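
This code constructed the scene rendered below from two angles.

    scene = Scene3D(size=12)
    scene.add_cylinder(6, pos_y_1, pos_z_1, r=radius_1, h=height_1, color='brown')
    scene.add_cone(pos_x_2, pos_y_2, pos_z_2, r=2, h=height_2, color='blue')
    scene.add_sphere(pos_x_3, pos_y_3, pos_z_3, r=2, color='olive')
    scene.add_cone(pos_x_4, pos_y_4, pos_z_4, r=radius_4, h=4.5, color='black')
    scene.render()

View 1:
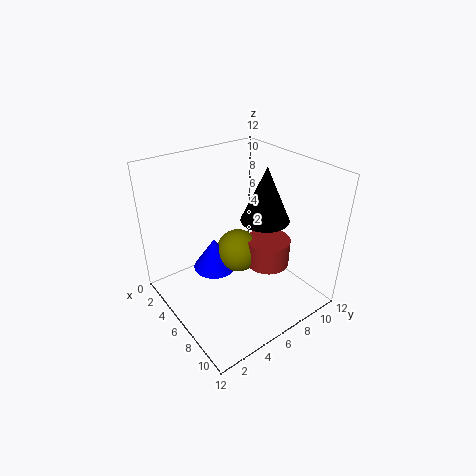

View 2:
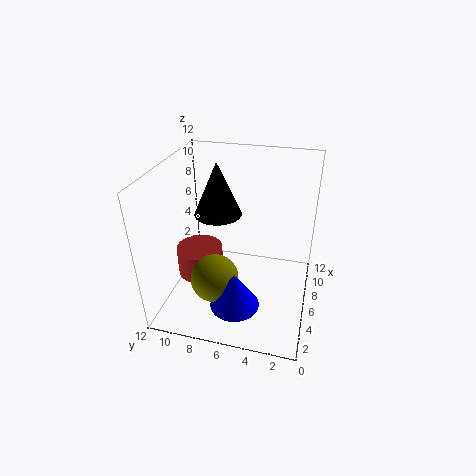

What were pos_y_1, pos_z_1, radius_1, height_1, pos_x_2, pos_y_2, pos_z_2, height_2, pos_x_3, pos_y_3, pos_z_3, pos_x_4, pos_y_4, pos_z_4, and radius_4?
pos_y_1 = 9.5; pos_z_1 = 2; radius_1 = 2; height_1 = 2.5; pos_x_2 = 3; pos_y_2 = 5.5; pos_z_2 = 1.5; height_2 = 3; pos_x_3 = 4; pos_y_3 = 7.5; pos_z_3 = 3; pos_x_4 = 7; pos_y_4 = 8; pos_z_4 = 7.5; radius_4 = 2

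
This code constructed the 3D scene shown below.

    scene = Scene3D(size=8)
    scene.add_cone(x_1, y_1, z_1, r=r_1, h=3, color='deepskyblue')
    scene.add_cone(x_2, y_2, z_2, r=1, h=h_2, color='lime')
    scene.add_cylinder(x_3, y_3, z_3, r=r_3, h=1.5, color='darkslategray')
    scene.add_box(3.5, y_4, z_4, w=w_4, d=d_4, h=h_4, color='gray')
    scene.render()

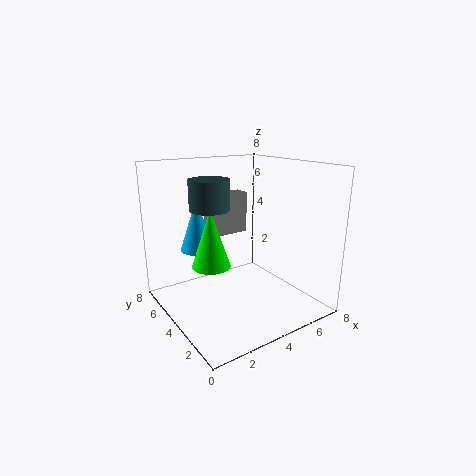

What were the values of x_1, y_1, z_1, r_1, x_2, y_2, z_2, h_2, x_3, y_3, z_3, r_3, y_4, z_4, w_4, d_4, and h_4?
x_1 = 2.5, y_1 = 6, z_1 = 3, r_1 = 1, x_2 = 2, y_2 = 3.5, z_2 = 3, h_2 = 3, x_3 = 2, y_3 = 3.5, z_3 = 6, r_3 = 1, y_4 = 6, z_4 = 3.5, w_4 = 2.5, d_4 = 1, h_4 = 2.5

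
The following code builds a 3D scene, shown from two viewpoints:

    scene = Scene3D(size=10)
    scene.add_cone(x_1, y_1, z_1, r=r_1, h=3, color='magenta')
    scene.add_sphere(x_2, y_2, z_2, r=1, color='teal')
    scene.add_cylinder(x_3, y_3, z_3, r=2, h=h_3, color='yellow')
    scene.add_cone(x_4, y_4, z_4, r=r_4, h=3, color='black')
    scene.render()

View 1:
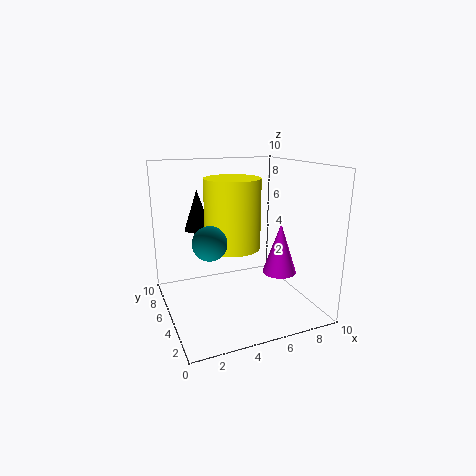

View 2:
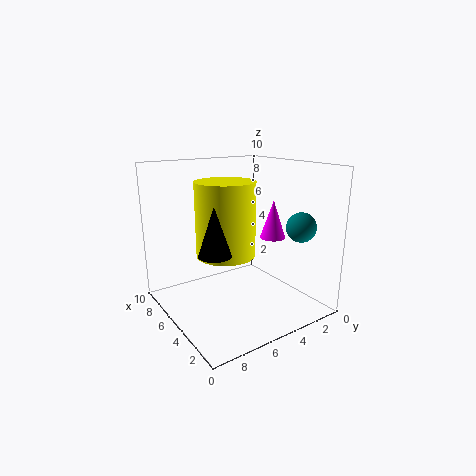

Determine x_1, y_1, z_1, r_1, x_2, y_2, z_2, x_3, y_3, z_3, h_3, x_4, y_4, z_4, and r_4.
x_1 = 6, y_1 = 1, z_1 = 4, r_1 = 1, x_2 = 2, y_2 = 2, z_2 = 6, x_3 = 5, y_3 = 6, z_3 = 4, h_3 = 5, x_4 = 3, y_4 = 8, z_4 = 5, r_4 = 1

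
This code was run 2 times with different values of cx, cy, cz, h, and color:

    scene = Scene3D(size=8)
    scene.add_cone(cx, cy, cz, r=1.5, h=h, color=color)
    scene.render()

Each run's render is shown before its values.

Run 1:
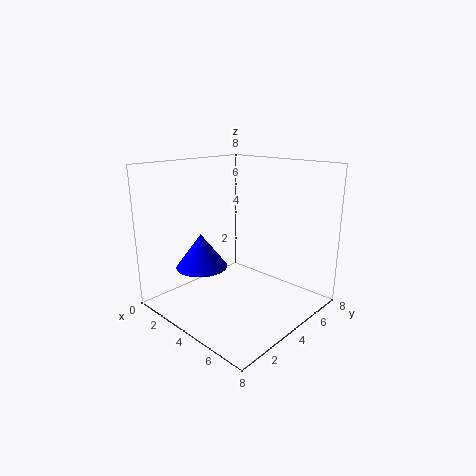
cx = 2; cy = 3; cz = 2; h = 2; color = 'blue'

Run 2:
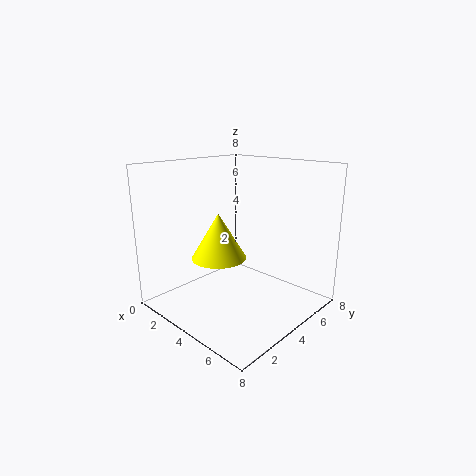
cx = 3.5; cy = 3; cz = 3; h = 2.5; color = 'yellow'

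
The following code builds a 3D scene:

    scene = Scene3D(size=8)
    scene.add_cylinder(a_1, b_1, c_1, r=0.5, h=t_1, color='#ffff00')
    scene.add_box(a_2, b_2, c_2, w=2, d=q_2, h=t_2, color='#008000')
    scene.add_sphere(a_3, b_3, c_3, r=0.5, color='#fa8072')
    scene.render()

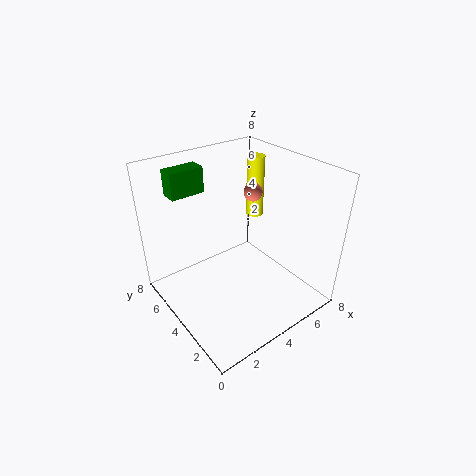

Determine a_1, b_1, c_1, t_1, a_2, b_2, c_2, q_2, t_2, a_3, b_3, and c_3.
a_1 = 6
b_1 = 5
c_1 = 4.5
t_1 = 3.5
a_2 = 1.5
b_2 = 6.5
c_2 = 6
q_2 = 1
t_2 = 1.5
a_3 = 5
b_3 = 4
c_3 = 6.5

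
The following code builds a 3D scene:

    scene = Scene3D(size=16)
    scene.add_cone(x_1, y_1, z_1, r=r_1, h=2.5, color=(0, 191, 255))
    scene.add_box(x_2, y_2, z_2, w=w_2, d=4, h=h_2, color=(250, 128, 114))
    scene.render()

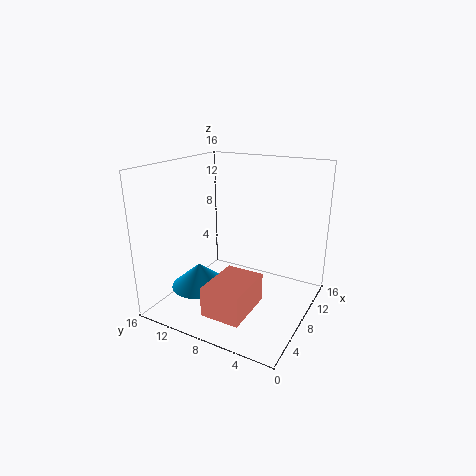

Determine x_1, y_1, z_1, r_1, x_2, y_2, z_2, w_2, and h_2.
x_1 = 4; y_1 = 10.5; z_1 = 3.5; r_1 = 3; x_2 = 0.5; y_2 = 4; z_2 = 2.5; w_2 = 5.5; h_2 = 3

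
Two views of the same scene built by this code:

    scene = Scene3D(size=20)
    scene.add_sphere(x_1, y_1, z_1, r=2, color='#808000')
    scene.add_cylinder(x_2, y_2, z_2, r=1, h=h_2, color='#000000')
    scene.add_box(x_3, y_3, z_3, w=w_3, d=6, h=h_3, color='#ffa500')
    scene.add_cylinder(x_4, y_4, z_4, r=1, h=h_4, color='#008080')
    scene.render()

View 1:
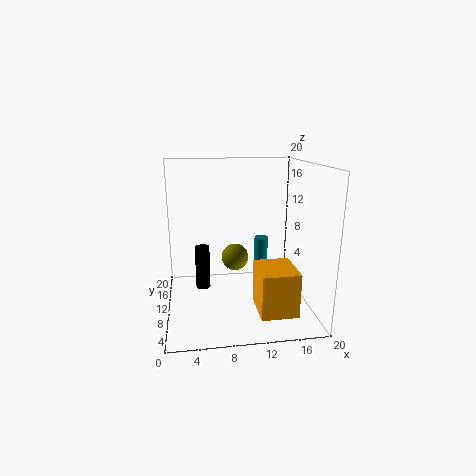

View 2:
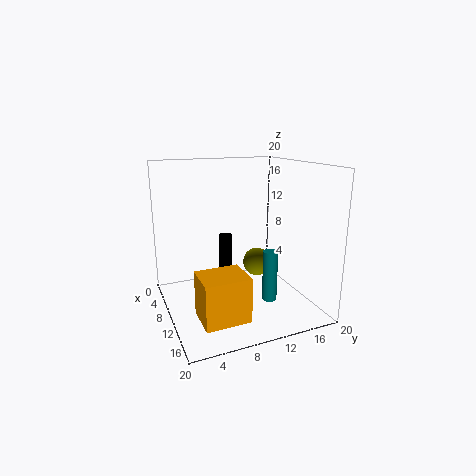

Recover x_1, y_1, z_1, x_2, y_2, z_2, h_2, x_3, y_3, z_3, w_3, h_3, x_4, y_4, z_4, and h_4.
x_1 = 10; y_1 = 13; z_1 = 6; x_2 = 5; y_2 = 10; z_2 = 3; h_2 = 6; x_3 = 12; y_3 = 3; z_3 = 1; w_3 = 5; h_3 = 6; x_4 = 14; y_4 = 13; z_4 = 2; h_4 = 7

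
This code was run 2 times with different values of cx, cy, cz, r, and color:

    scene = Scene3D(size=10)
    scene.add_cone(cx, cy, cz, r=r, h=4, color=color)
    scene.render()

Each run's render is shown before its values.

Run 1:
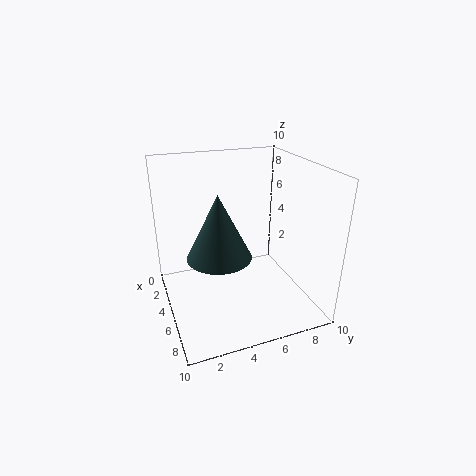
cx = 7; cy = 3; cz = 5; r = 2; color = 'darkslategray'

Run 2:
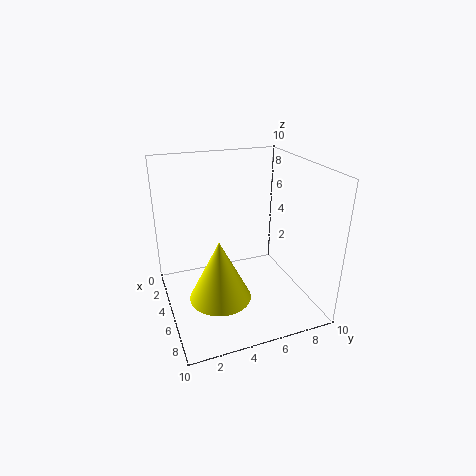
cx = 7; cy = 3; cz = 2; r = 2; color = 'yellow'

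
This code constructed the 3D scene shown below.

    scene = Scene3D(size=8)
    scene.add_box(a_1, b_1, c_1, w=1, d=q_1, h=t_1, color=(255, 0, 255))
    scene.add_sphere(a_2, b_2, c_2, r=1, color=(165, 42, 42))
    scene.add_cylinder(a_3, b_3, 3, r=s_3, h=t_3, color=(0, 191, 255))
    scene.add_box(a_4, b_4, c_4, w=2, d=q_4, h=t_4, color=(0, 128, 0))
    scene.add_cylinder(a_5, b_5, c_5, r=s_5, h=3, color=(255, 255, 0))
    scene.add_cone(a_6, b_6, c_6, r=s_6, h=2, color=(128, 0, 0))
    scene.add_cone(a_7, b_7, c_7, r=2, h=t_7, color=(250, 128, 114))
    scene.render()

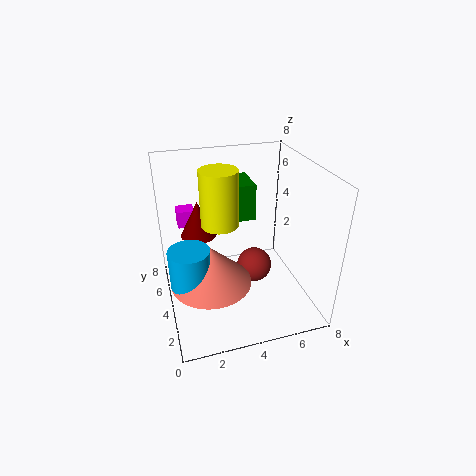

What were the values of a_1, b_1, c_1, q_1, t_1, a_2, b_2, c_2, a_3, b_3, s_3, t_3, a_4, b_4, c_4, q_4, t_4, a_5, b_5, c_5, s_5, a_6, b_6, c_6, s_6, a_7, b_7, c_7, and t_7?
a_1 = 1, b_1 = 6, c_1 = 4, q_1 = 1, t_1 = 1, a_2 = 5, b_2 = 4, c_2 = 2, a_3 = 1, b_3 = 2, s_3 = 1, t_3 = 2, a_4 = 3, b_4 = 4, c_4 = 5, q_4 = 2, t_4 = 2, a_5 = 3, b_5 = 4, c_5 = 5, s_5 = 1, a_6 = 2, b_6 = 5, c_6 = 4, s_6 = 1, a_7 = 2, b_7 = 2, c_7 = 3, t_7 = 2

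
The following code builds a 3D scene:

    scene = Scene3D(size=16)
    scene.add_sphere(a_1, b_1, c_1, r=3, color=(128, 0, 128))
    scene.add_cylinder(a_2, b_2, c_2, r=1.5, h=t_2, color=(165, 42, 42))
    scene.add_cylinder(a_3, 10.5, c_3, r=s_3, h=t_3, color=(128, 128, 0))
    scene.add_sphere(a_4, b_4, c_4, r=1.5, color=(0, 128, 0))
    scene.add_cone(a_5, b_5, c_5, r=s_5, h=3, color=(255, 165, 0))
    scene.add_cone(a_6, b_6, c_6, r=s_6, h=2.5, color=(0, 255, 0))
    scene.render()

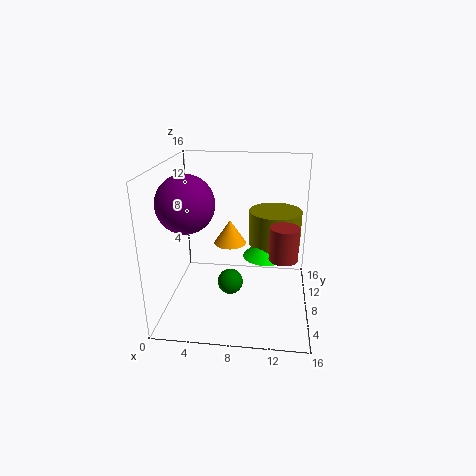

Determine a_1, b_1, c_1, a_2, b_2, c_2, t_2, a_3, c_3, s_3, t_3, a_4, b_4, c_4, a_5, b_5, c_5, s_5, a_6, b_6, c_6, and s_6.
a_1 = 3; b_1 = 5.5; c_1 = 12.5; a_2 = 13; b_2 = 5.5; c_2 = 7; t_2 = 3.5; a_3 = 12; c_3 = 6.5; s_3 = 3; t_3 = 4; a_4 = 7; b_4 = 8.5; c_4 = 2; a_5 = 6.5; b_5 = 12; c_5 = 5.5; s_5 = 2; a_6 = 11; b_6 = 9; c_6 = 5.5; s_6 = 2.5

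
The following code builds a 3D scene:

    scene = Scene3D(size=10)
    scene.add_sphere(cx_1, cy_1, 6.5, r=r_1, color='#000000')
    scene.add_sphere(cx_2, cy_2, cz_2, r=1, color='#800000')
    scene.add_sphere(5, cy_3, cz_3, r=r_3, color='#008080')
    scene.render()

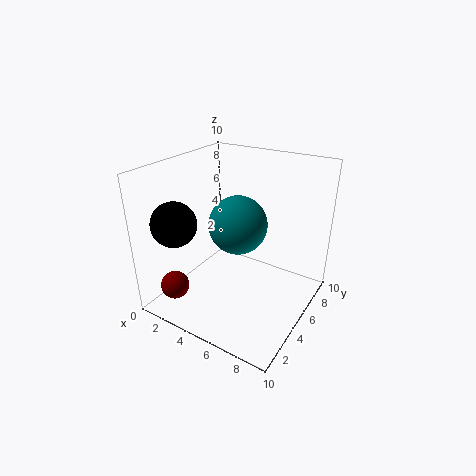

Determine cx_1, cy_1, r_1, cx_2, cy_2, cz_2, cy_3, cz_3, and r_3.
cx_1 = 2, cy_1 = 2, r_1 = 1.5, cx_2 = 1.5, cy_2 = 2, cz_2 = 1.5, cy_3 = 5, cz_3 = 6, r_3 = 2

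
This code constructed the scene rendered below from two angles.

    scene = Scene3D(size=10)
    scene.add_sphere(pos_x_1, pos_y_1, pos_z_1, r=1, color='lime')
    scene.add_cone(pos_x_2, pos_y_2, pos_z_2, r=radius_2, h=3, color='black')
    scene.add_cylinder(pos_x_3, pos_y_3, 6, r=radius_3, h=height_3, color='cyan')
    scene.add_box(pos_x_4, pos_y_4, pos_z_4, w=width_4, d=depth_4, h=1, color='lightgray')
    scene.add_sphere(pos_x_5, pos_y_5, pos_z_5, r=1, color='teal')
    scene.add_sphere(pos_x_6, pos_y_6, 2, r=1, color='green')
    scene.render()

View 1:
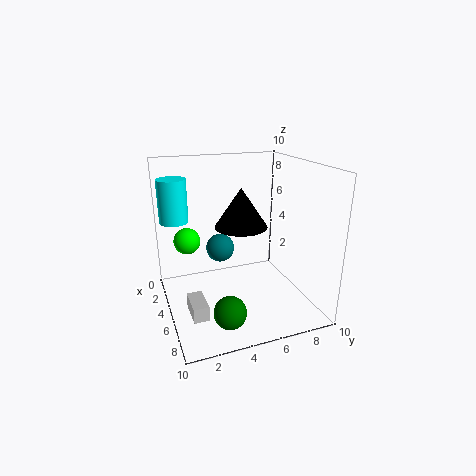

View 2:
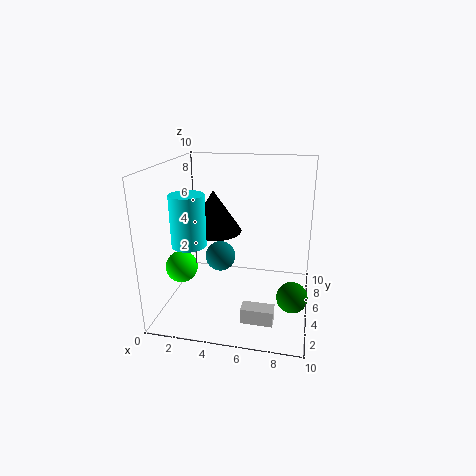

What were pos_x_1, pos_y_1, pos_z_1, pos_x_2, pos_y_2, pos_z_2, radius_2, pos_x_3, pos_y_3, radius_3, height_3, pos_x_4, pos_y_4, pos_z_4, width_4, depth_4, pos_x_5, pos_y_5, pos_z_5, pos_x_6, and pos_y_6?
pos_x_1 = 2, pos_y_1 = 2, pos_z_1 = 4, pos_x_2 = 3, pos_y_2 = 6, pos_z_2 = 5, radius_2 = 2, pos_x_3 = 3, pos_y_3 = 1, radius_3 = 1, height_3 = 3, pos_x_4 = 6, pos_y_4 = 1, pos_z_4 = 1, width_4 = 2, depth_4 = 1, pos_x_5 = 4, pos_y_5 = 4, pos_z_5 = 4, pos_x_6 = 9, pos_y_6 = 3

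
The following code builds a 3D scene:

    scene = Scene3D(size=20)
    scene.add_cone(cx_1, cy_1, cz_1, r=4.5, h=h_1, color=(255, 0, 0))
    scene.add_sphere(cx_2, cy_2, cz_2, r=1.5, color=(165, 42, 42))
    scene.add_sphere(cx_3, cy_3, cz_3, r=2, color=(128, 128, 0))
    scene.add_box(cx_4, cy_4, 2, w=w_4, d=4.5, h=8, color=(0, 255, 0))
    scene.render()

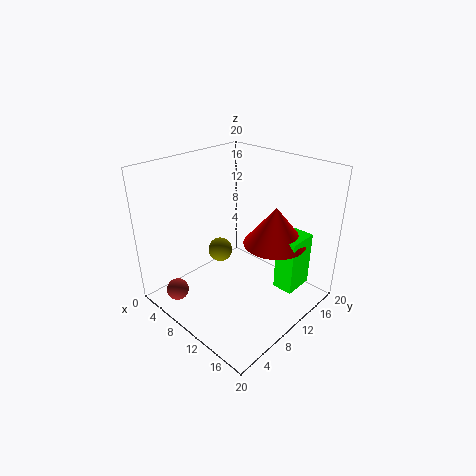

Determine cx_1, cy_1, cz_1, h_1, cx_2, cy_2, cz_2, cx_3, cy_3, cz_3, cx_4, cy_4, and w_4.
cx_1 = 13, cy_1 = 14.5, cz_1 = 8.5, h_1 = 5.5, cx_2 = 6, cy_2 = 2, cz_2 = 3.5, cx_3 = 2.5, cy_3 = 13.5, cz_3 = 3.5, cx_4 = 14, cy_4 = 13.5, w_4 = 3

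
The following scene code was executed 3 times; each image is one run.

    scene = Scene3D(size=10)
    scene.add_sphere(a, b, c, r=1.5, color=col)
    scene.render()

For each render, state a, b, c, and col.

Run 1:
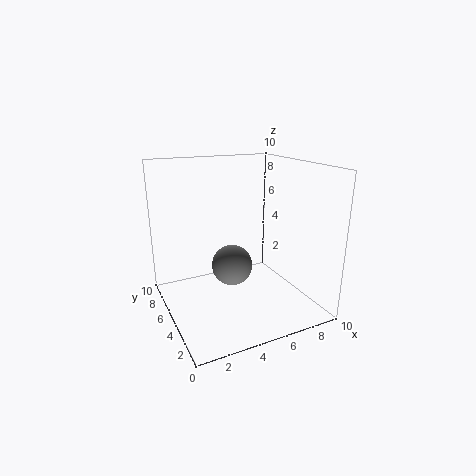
a = 5; b = 6; c = 2.5; col = 'gray'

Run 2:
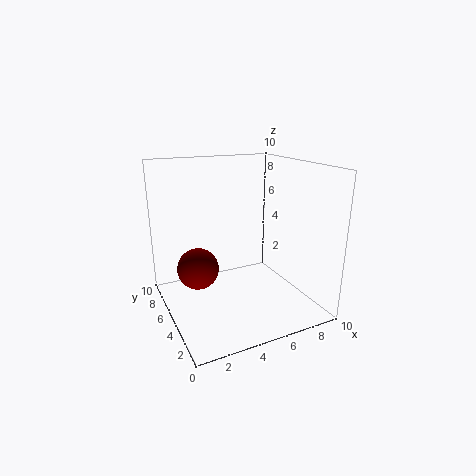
a = 2.5; b = 6.5; c = 2.5; col = 'maroon'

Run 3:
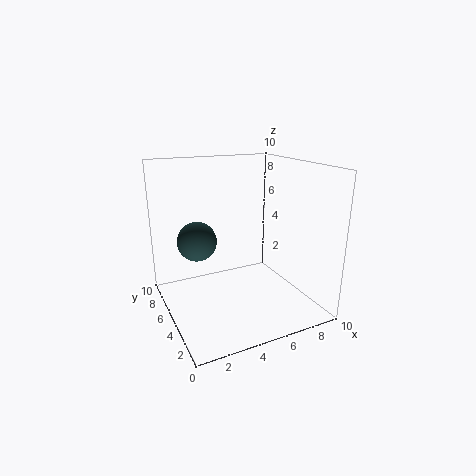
a = 3; b = 8; c = 4; col = 'darkslategray'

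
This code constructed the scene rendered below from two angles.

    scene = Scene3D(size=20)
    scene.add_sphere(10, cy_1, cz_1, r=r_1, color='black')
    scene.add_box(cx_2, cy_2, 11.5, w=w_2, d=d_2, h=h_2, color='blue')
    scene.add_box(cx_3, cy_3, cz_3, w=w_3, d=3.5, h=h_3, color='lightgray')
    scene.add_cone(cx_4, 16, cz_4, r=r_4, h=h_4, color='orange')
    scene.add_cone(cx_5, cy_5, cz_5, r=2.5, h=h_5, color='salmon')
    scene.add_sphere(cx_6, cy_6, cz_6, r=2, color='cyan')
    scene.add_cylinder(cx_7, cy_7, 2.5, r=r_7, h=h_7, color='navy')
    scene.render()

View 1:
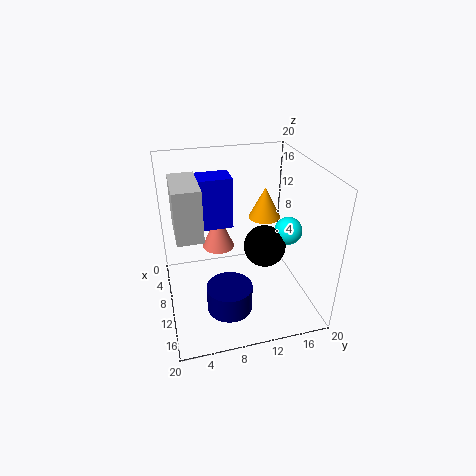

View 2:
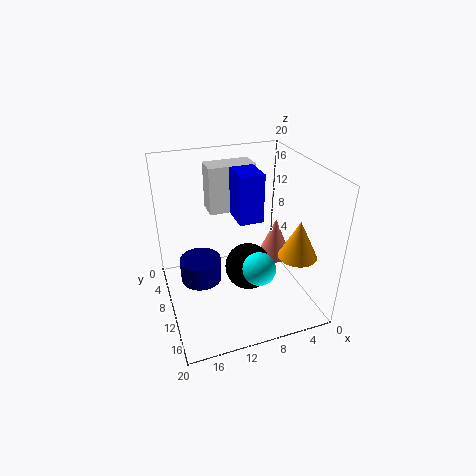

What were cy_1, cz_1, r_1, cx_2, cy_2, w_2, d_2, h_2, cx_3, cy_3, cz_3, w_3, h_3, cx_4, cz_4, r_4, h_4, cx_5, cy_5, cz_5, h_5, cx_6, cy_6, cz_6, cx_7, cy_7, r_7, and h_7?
cy_1 = 14
cz_1 = 8
r_1 = 3
cx_2 = 6
cy_2 = 5
w_2 = 3.5
d_2 = 4.5
h_2 = 7
cx_3 = 5.5
cy_3 = 1.5
cz_3 = 11.5
w_3 = 7
h_3 = 7
cx_4 = 4
cz_4 = 9.5
r_4 = 2.5
h_4 = 5
cx_5 = 3.5
cy_5 = 8.5
cz_5 = 5
h_5 = 6
cx_6 = 10
cy_6 = 17.5
cz_6 = 10
cx_7 = 15
cy_7 = 7.5
r_7 = 3
h_7 = 3.5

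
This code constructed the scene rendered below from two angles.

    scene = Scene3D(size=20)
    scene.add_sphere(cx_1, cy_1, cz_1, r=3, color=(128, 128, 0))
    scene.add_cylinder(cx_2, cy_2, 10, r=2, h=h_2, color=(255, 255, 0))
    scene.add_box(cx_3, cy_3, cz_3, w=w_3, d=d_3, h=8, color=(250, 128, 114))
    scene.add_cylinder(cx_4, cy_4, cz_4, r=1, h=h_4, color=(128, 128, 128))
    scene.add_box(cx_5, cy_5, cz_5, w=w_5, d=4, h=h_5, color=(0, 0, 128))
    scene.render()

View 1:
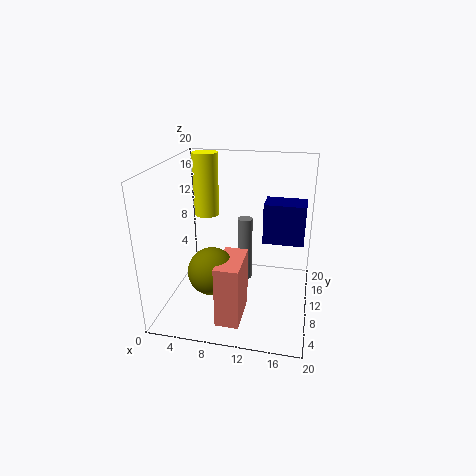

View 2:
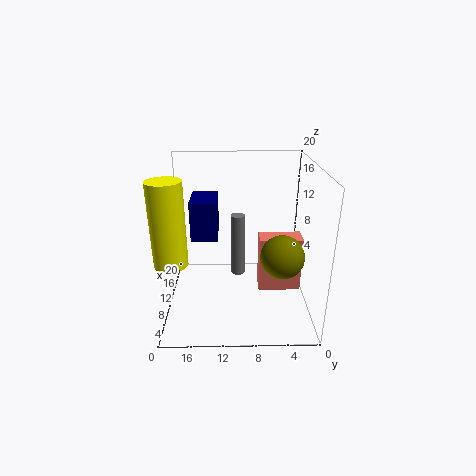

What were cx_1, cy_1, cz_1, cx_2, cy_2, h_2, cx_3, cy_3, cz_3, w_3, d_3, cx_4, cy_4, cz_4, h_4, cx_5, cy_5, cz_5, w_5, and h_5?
cx_1 = 8; cy_1 = 4; cz_1 = 8; cx_2 = 3; cy_2 = 18; h_2 = 10; cx_3 = 9; cy_3 = 1; cz_3 = 2; w_3 = 3; d_3 = 6; cx_4 = 11; cy_4 = 10; cz_4 = 4; h_4 = 9; cx_5 = 13; cy_5 = 13; cz_5 = 8; w_5 = 6; h_5 = 6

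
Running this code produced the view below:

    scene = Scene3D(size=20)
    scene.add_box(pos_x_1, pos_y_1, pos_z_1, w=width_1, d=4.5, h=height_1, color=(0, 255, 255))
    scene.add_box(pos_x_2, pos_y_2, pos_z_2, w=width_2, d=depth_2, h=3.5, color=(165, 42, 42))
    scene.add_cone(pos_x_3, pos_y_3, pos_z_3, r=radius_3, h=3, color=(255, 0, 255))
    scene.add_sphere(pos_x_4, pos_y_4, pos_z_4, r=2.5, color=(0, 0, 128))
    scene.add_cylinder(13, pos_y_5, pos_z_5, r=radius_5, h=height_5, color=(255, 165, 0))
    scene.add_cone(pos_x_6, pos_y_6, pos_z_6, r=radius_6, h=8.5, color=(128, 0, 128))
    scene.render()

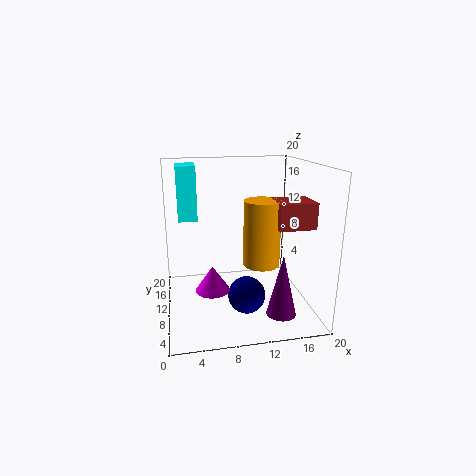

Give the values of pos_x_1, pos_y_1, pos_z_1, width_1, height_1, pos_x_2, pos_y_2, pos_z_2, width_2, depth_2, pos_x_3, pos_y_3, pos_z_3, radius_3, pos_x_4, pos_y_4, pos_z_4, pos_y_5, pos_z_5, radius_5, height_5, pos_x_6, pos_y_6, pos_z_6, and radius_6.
pos_x_1 = 2
pos_y_1 = 9
pos_z_1 = 13
width_1 = 2.5
height_1 = 7
pos_x_2 = 14.5
pos_y_2 = 5.5
pos_z_2 = 12
width_2 = 5
depth_2 = 4.5
pos_x_3 = 5.5
pos_y_3 = 2.5
pos_z_3 = 6.5
radius_3 = 2
pos_x_4 = 10.5
pos_y_4 = 6.5
pos_z_4 = 3
pos_y_5 = 8.5
pos_z_5 = 6.5
radius_5 = 2.5
height_5 = 9
pos_x_6 = 15
pos_y_6 = 5
pos_z_6 = 0.5
radius_6 = 2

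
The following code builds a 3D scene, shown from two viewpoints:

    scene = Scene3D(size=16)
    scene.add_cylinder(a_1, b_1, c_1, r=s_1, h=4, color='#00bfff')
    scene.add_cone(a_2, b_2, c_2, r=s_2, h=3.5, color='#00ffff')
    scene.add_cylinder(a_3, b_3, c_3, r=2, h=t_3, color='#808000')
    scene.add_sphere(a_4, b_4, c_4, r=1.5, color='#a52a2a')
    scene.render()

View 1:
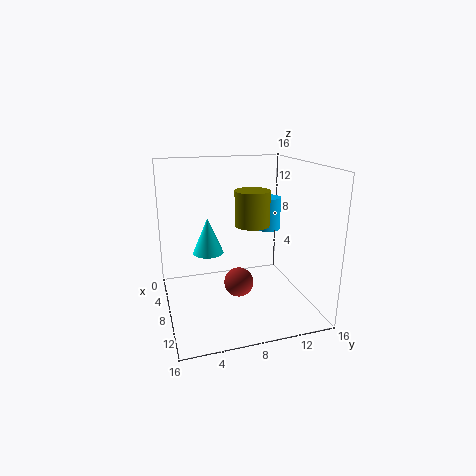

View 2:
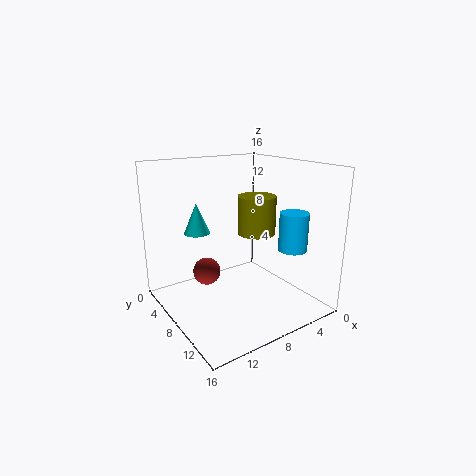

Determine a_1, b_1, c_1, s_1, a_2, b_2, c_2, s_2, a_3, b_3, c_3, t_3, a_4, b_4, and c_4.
a_1 = 4.5; b_1 = 13; c_1 = 7.5; s_1 = 1.5; a_2 = 11; b_2 = 4; c_2 = 8; s_2 = 1.5; a_3 = 7; b_3 = 10; c_3 = 9; t_3 = 4; a_4 = 11.5; b_4 = 7; c_4 = 4.5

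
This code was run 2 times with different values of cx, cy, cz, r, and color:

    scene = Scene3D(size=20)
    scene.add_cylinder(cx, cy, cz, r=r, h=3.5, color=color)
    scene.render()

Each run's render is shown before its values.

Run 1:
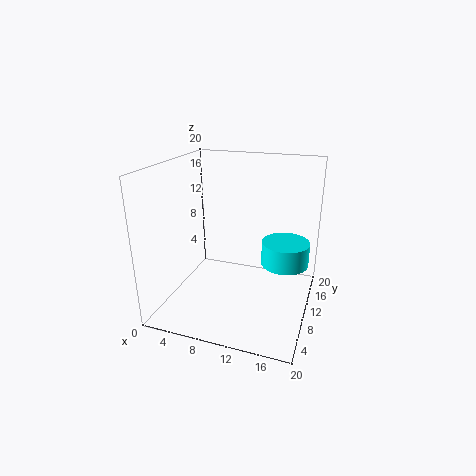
cx = 16, cy = 14, cz = 5, r = 3.5, color = 'cyan'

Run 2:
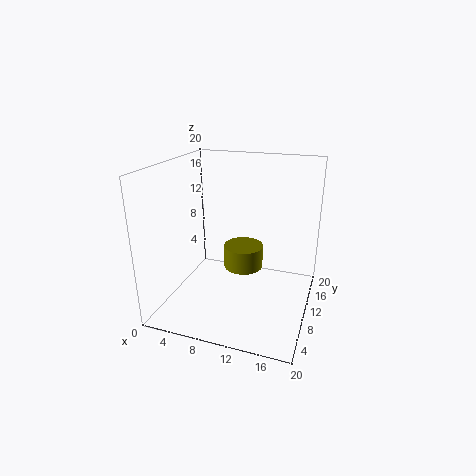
cx = 9.5, cy = 14, cz = 3.5, r = 3, color = 'olive'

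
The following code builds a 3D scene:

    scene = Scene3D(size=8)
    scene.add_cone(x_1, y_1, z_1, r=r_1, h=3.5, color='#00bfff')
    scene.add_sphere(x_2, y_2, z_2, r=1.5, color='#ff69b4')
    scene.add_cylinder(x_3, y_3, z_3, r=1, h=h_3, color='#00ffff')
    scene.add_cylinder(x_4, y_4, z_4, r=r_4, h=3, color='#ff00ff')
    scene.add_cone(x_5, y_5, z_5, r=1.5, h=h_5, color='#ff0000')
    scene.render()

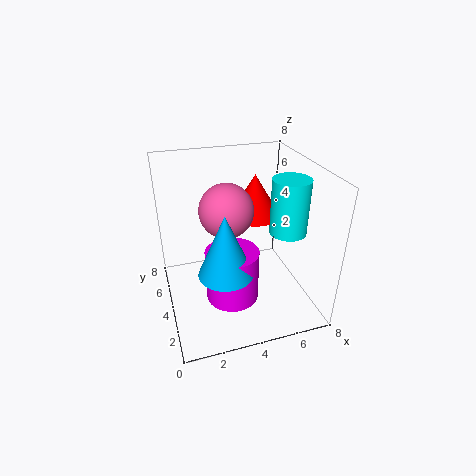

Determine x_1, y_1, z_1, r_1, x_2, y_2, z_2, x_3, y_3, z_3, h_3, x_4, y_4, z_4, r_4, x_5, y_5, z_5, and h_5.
x_1 = 3; y_1 = 3; z_1 = 2.5; r_1 = 1.5; x_2 = 3.5; y_2 = 4.5; z_2 = 5.5; x_3 = 6.5; y_3 = 3; z_3 = 4.5; h_3 = 3; x_4 = 3.5; y_4 = 3.5; z_4 = 0.5; r_4 = 1.5; x_5 = 5.5; y_5 = 5.5; z_5 = 4.5; h_5 = 2.5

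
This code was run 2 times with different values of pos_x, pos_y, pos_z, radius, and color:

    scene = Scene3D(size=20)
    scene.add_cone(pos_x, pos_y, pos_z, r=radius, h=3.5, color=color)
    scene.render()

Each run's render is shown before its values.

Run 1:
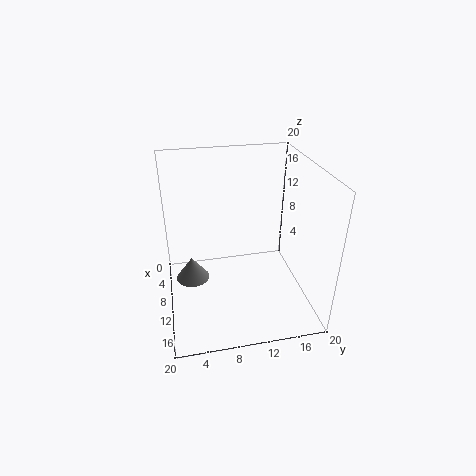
pos_x = 7, pos_y = 3.5, pos_z = 2, radius = 2.5, color = 'gray'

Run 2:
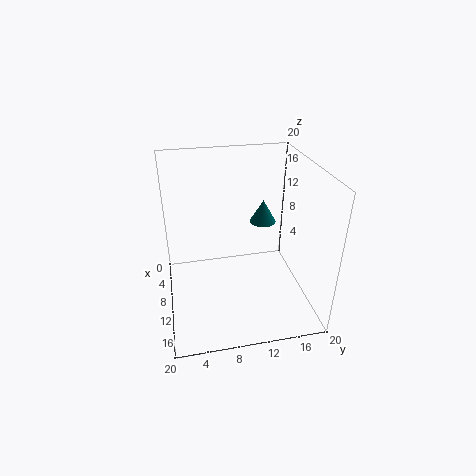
pos_x = 5, pos_y = 15, pos_z = 9.5, radius = 2, color = 'teal'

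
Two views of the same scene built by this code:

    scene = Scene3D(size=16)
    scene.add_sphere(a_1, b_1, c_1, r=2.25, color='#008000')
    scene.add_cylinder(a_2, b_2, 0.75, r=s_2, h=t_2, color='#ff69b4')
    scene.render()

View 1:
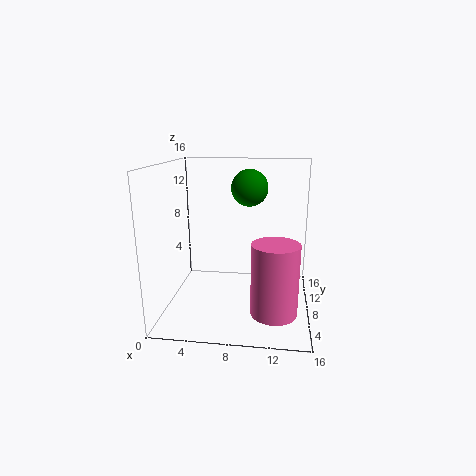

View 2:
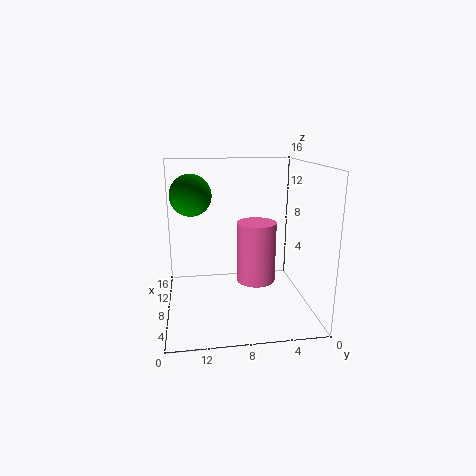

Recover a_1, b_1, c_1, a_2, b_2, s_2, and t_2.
a_1 = 8.75; b_1 = 13; c_1 = 12.75; a_2 = 12.25; b_2 = 5; s_2 = 2.5; t_2 = 7.75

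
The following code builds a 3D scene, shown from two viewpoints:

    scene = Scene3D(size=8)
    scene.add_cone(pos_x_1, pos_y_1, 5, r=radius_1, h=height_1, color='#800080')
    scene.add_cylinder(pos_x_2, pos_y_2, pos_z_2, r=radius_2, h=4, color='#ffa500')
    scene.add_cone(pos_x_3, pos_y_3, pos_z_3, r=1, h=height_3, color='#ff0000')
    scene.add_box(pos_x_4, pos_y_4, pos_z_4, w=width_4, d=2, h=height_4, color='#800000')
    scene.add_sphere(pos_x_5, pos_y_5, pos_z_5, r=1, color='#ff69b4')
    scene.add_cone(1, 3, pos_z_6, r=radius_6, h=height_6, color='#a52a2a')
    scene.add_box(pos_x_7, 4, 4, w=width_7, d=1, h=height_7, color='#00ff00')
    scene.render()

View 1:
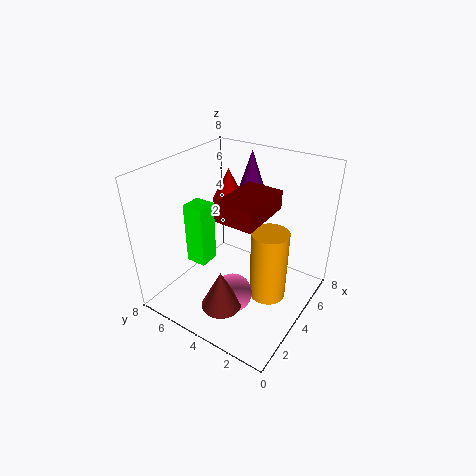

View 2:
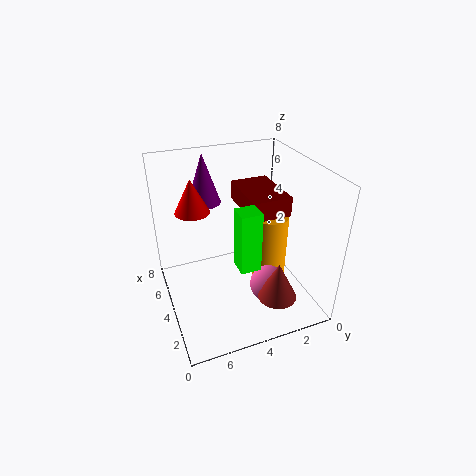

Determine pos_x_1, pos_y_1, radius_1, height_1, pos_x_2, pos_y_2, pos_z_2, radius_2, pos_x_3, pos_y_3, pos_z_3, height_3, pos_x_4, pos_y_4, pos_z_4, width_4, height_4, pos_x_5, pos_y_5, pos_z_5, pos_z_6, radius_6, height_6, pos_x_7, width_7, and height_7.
pos_x_1 = 7, pos_y_1 = 5, radius_1 = 1, height_1 = 3, pos_x_2 = 4, pos_y_2 = 2, pos_z_2 = 1, radius_2 = 1, pos_x_3 = 6, pos_y_3 = 6, pos_z_3 = 5, height_3 = 2, pos_x_4 = 2, pos_y_4 = 2, pos_z_4 = 6, width_4 = 3, height_4 = 1, pos_x_5 = 2, pos_y_5 = 3, pos_z_5 = 2, pos_z_6 = 2, radius_6 = 1, height_6 = 2, pos_x_7 = 1, width_7 = 1, height_7 = 3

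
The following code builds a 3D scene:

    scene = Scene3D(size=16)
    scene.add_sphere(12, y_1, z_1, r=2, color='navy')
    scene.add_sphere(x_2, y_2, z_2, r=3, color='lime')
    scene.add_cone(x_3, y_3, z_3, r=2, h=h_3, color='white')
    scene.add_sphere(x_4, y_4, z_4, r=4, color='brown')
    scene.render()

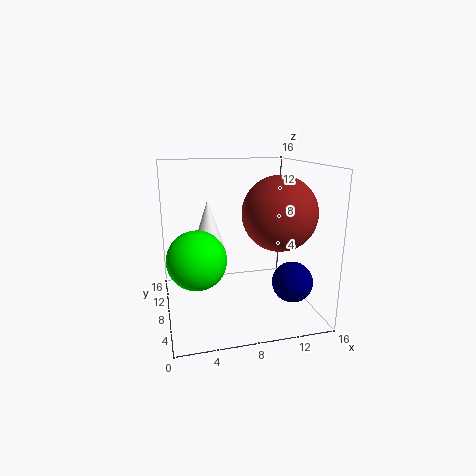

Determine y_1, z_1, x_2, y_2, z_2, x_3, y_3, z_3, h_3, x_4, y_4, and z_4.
y_1 = 2; z_1 = 5; x_2 = 3; y_2 = 5; z_2 = 7; x_3 = 5; y_3 = 10; z_3 = 6; h_3 = 6; x_4 = 12; y_4 = 6; z_4 = 11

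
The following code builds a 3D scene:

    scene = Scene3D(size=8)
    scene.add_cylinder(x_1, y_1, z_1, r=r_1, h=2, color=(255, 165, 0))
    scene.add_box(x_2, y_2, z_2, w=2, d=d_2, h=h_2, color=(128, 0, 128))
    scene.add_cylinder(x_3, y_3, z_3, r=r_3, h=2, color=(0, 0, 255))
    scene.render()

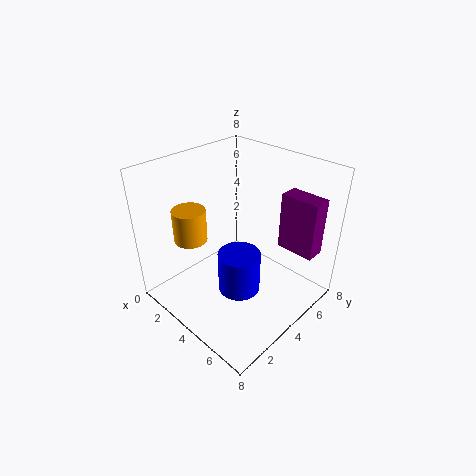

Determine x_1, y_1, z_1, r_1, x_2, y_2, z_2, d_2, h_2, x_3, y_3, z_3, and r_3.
x_1 = 1, y_1 = 3, z_1 = 3, r_1 = 1, x_2 = 6, y_2 = 5, z_2 = 4, d_2 = 1, h_2 = 3, x_3 = 6, y_3 = 2, z_3 = 3, r_3 = 1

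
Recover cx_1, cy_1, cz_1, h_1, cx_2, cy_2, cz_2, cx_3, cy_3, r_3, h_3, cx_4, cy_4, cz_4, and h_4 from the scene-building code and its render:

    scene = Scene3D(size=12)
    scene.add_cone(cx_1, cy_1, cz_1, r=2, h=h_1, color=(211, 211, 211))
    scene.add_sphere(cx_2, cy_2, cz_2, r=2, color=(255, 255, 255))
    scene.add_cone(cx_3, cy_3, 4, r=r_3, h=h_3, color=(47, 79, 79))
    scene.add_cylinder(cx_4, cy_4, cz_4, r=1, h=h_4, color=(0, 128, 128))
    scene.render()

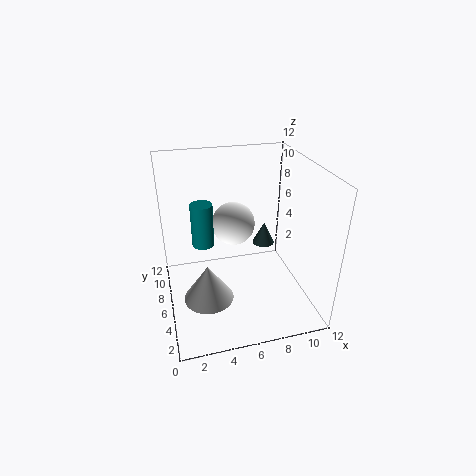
cx_1 = 3, cy_1 = 4, cz_1 = 2, h_1 = 3, cx_2 = 6.5, cy_2 = 9.5, cz_2 = 5.5, cx_3 = 9, cy_3 = 8, r_3 = 1, h_3 = 2, cx_4 = 3.5, cy_4 = 9, cz_4 = 4, h_4 = 4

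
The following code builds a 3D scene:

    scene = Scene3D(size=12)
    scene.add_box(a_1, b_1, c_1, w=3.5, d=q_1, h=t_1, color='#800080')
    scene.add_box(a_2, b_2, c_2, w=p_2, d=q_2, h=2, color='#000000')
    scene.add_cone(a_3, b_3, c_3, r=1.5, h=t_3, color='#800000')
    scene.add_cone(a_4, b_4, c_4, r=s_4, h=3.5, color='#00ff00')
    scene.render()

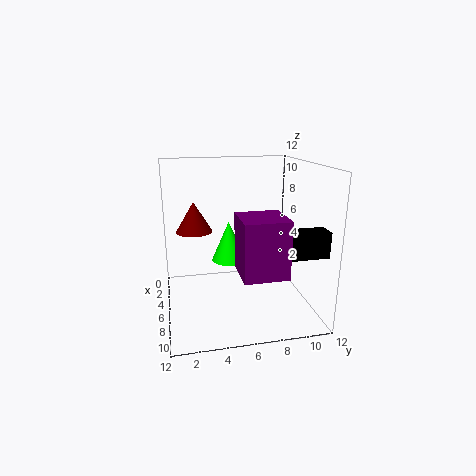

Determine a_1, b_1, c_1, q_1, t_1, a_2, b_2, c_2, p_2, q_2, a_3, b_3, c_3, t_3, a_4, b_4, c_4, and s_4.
a_1 = 7; b_1 = 5.5; c_1 = 4; q_1 = 3.5; t_1 = 4.5; a_2 = 9; b_2 = 9; c_2 = 5.5; p_2 = 1.5; q_2 = 3; a_3 = 5; b_3 = 2.5; c_3 = 6.5; t_3 = 2.5; a_4 = 4.5; b_4 = 5.5; c_4 = 3.5; s_4 = 1.5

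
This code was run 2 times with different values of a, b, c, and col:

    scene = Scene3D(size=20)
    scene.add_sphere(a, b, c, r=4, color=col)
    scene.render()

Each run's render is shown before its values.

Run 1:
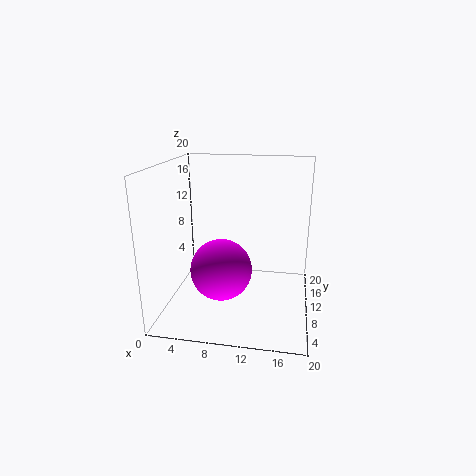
a = 8.5
b = 6
c = 7
col = 'magenta'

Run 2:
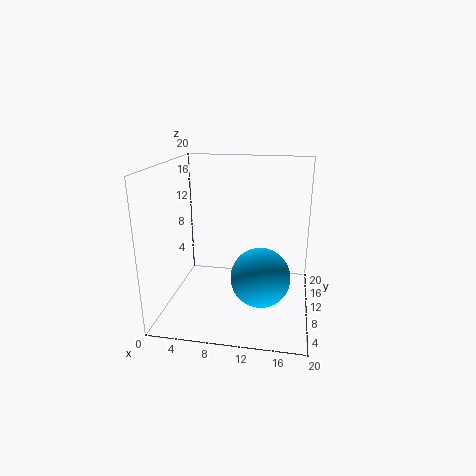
a = 13.5
b = 7.5
c = 5.5
col = 'deepskyblue'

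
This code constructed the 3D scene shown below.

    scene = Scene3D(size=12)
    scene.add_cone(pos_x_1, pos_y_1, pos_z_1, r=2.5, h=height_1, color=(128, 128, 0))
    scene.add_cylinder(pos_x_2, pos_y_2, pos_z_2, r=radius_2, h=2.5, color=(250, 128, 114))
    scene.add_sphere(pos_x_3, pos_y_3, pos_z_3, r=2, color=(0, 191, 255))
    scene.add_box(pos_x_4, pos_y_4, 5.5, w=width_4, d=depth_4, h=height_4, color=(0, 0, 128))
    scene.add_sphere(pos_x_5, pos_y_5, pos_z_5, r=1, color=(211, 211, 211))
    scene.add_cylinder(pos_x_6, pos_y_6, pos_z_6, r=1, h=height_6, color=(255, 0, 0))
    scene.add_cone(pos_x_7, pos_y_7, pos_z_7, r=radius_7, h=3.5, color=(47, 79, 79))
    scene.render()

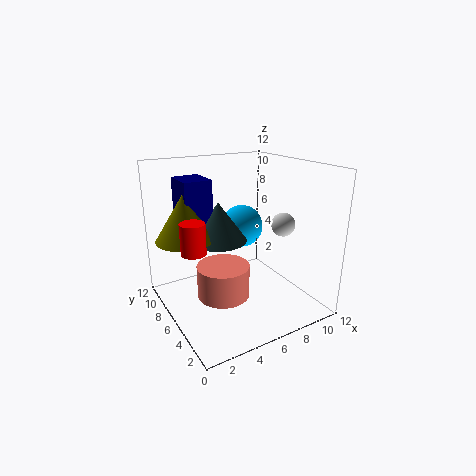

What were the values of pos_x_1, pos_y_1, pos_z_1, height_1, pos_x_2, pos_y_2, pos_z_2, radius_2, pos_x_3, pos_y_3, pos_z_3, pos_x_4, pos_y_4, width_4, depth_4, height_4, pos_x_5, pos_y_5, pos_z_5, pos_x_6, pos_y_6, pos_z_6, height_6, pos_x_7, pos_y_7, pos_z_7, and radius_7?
pos_x_1 = 2.5
pos_y_1 = 9
pos_z_1 = 5.5
height_1 = 4
pos_x_2 = 3.5
pos_y_2 = 4
pos_z_2 = 2.5
radius_2 = 2
pos_x_3 = 8.5
pos_y_3 = 9.5
pos_z_3 = 5.5
pos_x_4 = 2.5
pos_y_4 = 8.5
width_4 = 2.5
depth_4 = 3
height_4 = 5
pos_x_5 = 9.5
pos_y_5 = 4.5
pos_z_5 = 7
pos_x_6 = 2
pos_y_6 = 6
pos_z_6 = 5.5
height_6 = 2.5
pos_x_7 = 5.5
pos_y_7 = 8.5
pos_z_7 = 5
radius_7 = 2.5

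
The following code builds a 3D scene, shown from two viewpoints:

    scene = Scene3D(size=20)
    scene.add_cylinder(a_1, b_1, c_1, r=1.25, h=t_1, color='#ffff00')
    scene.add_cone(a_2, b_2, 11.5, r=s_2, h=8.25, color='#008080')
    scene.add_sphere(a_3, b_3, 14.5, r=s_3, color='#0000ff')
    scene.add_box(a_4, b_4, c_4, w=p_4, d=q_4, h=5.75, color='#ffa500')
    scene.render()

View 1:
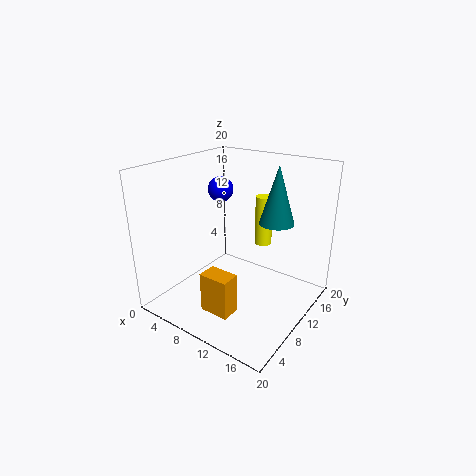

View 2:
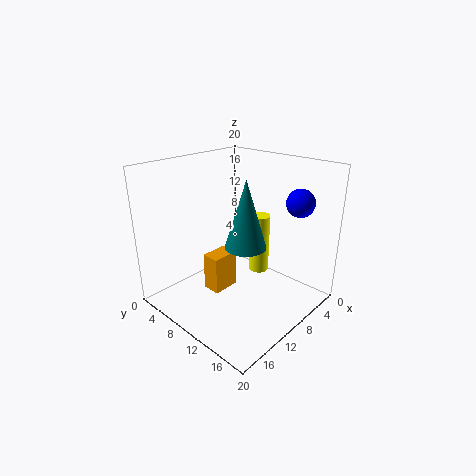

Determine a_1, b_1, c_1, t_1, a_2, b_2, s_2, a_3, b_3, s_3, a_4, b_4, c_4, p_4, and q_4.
a_1 = 11.25
b_1 = 14.75
c_1 = 7.75
t_1 = 7.25
a_2 = 13.5
b_2 = 14.5
s_2 = 2.5
a_3 = 3
b_3 = 15.25
s_3 = 2
a_4 = 7.5
b_4 = 4.5
c_4 = 0.25
p_4 = 4.25
q_4 = 2.75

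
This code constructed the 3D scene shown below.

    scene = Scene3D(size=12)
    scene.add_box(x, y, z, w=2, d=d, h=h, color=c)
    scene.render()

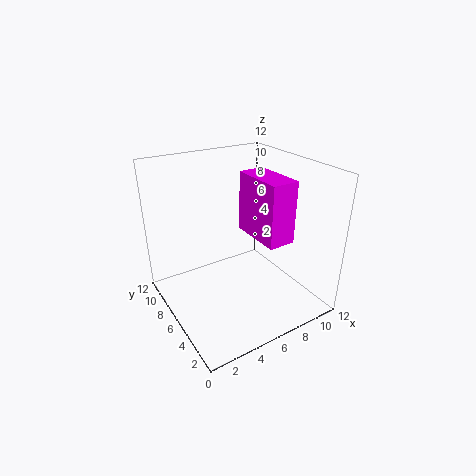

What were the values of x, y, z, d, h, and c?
x = 5.5, y = 1, z = 7.5, d = 4, h = 4.5, c = 'magenta'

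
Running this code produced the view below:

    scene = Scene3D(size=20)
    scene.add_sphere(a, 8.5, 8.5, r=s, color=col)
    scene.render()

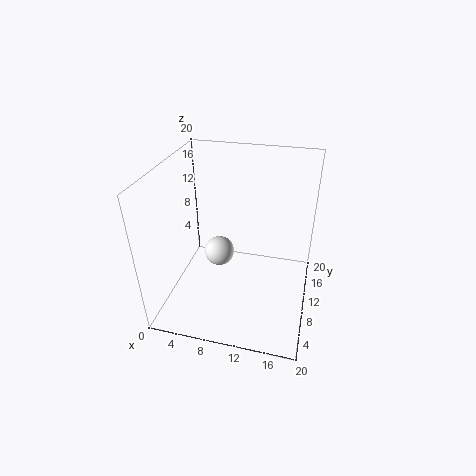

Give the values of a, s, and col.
a = 7.75, s = 2, col = 'white'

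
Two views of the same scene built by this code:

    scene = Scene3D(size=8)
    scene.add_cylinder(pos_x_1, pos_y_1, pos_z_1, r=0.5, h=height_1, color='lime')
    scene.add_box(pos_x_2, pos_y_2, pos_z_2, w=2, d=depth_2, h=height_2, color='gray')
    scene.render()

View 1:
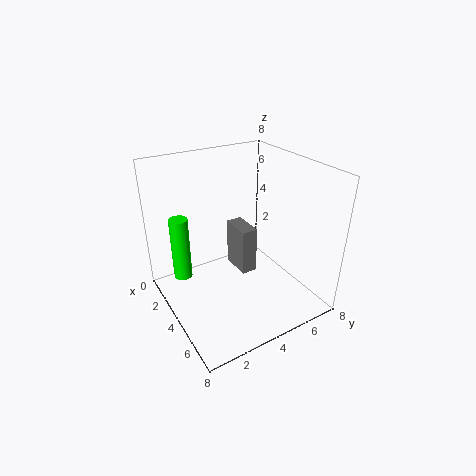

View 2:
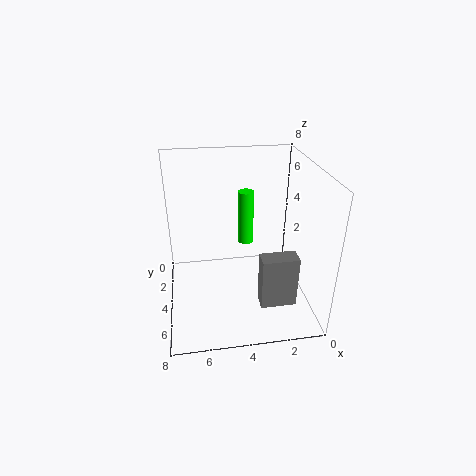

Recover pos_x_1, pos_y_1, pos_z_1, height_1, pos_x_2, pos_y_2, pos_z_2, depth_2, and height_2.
pos_x_1 = 3
pos_y_1 = 1
pos_z_1 = 2
height_1 = 3.5
pos_x_2 = 1
pos_y_2 = 5
pos_z_2 = 0.5
depth_2 = 1
height_2 = 3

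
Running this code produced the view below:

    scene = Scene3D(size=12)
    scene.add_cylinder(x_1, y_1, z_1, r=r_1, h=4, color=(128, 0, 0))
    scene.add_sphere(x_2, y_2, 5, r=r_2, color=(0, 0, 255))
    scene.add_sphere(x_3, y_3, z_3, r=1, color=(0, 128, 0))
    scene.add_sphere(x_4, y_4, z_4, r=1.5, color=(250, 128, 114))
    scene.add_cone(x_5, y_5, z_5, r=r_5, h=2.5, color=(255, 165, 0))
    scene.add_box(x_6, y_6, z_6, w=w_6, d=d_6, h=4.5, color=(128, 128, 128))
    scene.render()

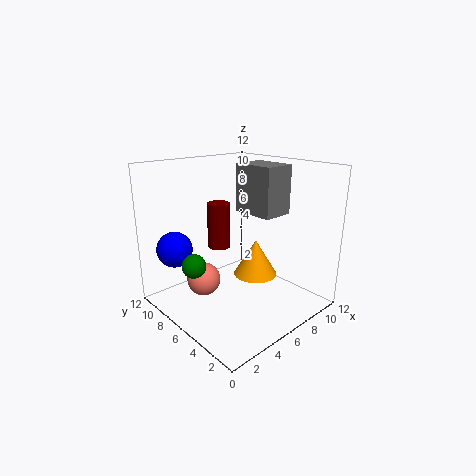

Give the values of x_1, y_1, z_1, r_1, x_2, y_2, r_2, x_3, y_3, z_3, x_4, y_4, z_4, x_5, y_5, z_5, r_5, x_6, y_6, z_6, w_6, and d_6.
x_1 = 6; y_1 = 8.5; z_1 = 4.5; r_1 = 1; x_2 = 2; y_2 = 9.5; r_2 = 1.5; x_3 = 2.5; y_3 = 7.5; z_3 = 4; x_4 = 4.5; y_4 = 9; z_4 = 1.5; x_5 = 4; y_5 = 2; z_5 = 5; r_5 = 1.5; x_6 = 9; y_6 = 5.5; z_6 = 7; w_6 = 3; d_6 = 4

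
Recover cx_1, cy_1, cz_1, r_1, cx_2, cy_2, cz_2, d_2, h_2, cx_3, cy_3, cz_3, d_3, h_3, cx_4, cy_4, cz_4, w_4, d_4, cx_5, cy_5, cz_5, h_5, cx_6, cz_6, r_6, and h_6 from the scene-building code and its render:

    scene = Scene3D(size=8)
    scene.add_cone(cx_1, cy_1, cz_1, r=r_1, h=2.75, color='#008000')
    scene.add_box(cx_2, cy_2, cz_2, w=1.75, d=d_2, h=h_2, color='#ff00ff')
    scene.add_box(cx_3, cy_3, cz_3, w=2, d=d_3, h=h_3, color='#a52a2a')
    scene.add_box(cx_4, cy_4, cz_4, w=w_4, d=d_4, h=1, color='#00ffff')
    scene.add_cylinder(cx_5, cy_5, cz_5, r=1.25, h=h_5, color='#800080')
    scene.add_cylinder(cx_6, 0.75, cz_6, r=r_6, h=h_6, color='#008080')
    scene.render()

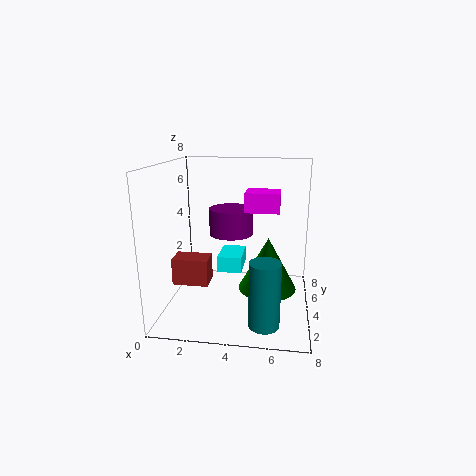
cx_1 = 5.75, cy_1 = 2.75, cz_1 = 1.75, r_1 = 1.5, cx_2 = 4.5, cy_2 = 2.75, cz_2 = 5.75, d_2 = 1.5, h_2 = 1, cx_3 = 0.5, cy_3 = 2.75, cz_3 = 1.5, d_3 = 1.25, h_3 = 1.5, cx_4 = 2.5, cy_4 = 5.25, cz_4 = 1.25, w_4 = 1.5, d_4 = 2.25, cx_5 = 3.5, cy_5 = 4.75, cz_5 = 4, h_5 = 1.5, cx_6 = 5.75, cz_6 = 0.75, r_6 = 0.75, h_6 = 3.25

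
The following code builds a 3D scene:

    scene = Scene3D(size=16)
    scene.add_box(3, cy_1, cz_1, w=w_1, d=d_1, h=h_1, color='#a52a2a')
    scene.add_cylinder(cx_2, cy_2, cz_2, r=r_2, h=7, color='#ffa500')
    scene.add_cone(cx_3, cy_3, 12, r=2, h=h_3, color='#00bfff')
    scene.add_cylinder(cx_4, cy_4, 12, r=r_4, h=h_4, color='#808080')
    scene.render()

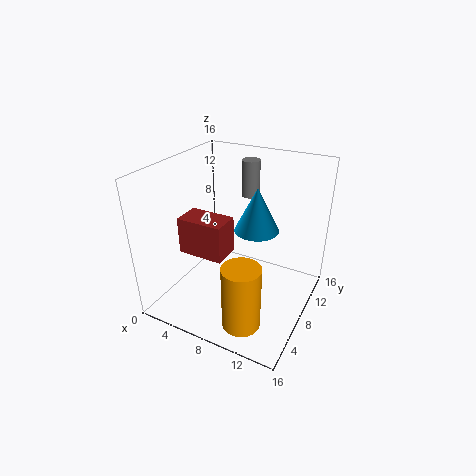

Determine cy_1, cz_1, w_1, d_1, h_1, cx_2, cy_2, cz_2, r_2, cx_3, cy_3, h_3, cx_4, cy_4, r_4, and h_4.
cy_1 = 4, cz_1 = 7, w_1 = 5, d_1 = 3, h_1 = 4, cx_2 = 11, cy_2 = 3, cz_2 = 1, r_2 = 2, cx_3 = 12, cy_3 = 4, h_3 = 4, cx_4 = 8, cy_4 = 11, r_4 = 1, h_4 = 4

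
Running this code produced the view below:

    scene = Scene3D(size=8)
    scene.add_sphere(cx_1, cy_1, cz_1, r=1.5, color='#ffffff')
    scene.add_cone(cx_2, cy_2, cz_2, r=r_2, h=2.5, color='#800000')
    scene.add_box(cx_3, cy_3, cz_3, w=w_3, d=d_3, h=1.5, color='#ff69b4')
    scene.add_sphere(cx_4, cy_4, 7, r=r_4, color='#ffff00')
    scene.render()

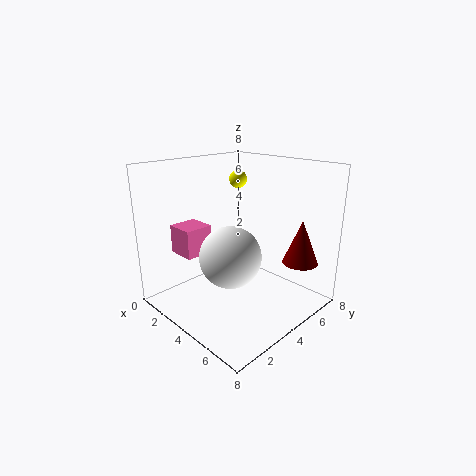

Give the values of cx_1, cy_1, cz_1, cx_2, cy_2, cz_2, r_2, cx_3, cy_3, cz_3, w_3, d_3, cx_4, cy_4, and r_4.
cx_1 = 5.5, cy_1 = 2, cz_1 = 4, cx_2 = 6.5, cy_2 = 6.5, cz_2 = 2.5, r_2 = 1, cx_3 = 2, cy_3 = 1, cz_3 = 3.5, w_3 = 1.5, d_3 = 1.5, cx_4 = 3, cy_4 = 5, r_4 = 0.5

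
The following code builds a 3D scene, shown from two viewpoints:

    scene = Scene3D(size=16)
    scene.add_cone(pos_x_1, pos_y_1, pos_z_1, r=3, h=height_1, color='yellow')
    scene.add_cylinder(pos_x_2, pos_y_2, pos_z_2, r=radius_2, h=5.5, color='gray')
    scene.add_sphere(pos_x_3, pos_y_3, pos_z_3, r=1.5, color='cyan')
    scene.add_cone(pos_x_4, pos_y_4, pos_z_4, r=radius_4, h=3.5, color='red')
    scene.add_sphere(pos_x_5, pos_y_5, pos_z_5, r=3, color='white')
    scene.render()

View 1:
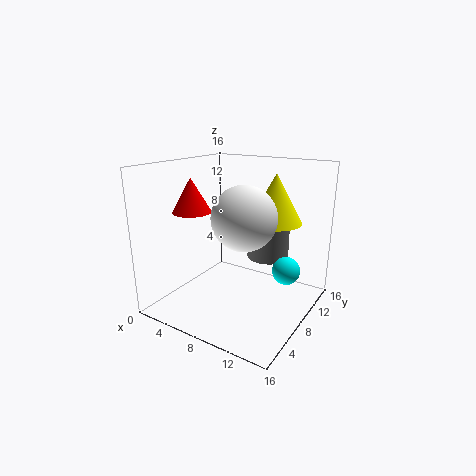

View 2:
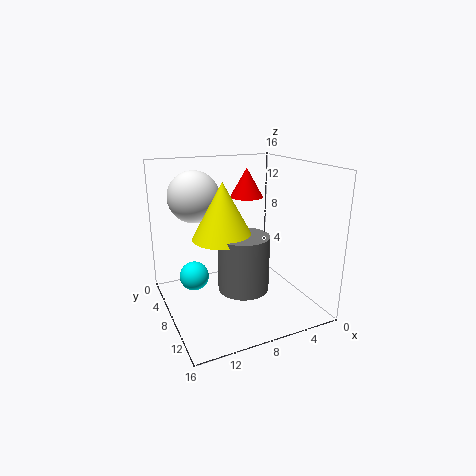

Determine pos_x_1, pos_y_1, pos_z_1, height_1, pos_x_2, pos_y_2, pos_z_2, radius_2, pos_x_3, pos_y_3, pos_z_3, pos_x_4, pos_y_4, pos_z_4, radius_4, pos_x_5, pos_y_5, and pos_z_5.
pos_x_1 = 11, pos_y_1 = 11, pos_z_1 = 9.5, height_1 = 5.5, pos_x_2 = 9.5, pos_y_2 = 12.5, pos_z_2 = 4.5, radius_2 = 2.5, pos_x_3 = 13.5, pos_y_3 = 9, pos_z_3 = 5, pos_x_4 = 5, pos_y_4 = 4, pos_z_4 = 11.5, radius_4 = 2, pos_x_5 = 11.5, pos_y_5 = 3.5, pos_z_5 = 12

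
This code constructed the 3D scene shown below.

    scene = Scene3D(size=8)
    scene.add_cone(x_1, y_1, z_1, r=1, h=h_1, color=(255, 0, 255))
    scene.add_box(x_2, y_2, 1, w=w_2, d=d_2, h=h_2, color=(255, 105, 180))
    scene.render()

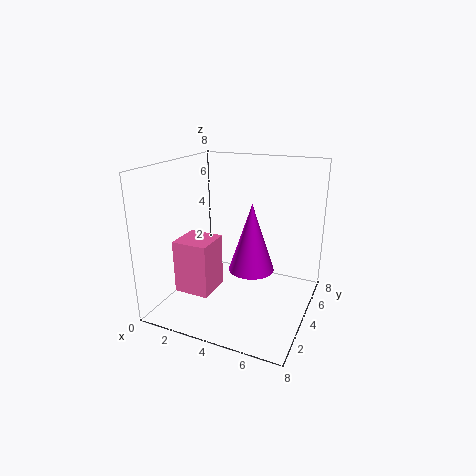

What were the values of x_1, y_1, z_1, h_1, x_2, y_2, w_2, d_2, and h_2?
x_1 = 6; y_1 = 1; z_1 = 4; h_1 = 3; x_2 = 1; y_2 = 2; w_2 = 2; d_2 = 2; h_2 = 3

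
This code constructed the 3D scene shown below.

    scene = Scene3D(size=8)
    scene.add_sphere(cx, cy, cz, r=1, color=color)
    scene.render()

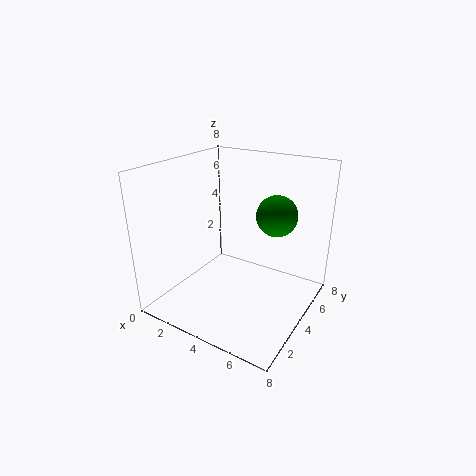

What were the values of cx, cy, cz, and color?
cx = 6.5; cy = 3.5; cz = 6; color = 'green'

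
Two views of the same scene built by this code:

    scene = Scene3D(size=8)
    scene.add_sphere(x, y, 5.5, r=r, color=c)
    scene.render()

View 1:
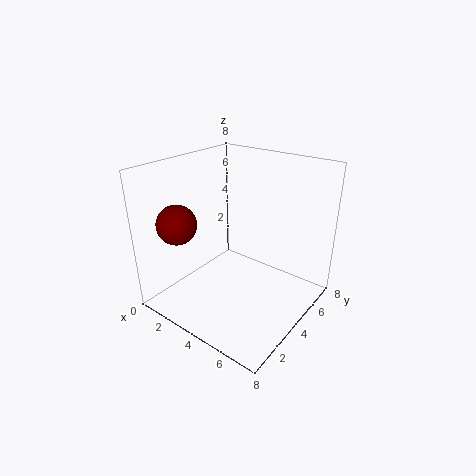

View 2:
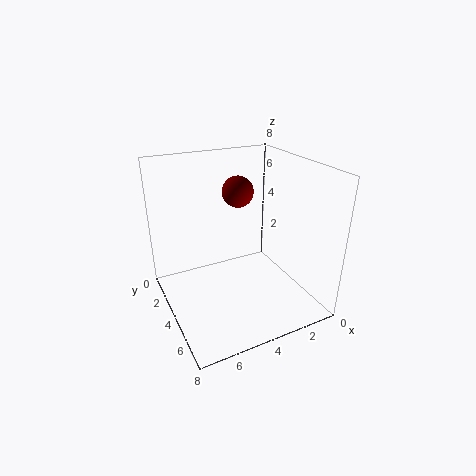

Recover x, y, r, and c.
x = 2.5
y = 1
r = 1
c = 'maroon'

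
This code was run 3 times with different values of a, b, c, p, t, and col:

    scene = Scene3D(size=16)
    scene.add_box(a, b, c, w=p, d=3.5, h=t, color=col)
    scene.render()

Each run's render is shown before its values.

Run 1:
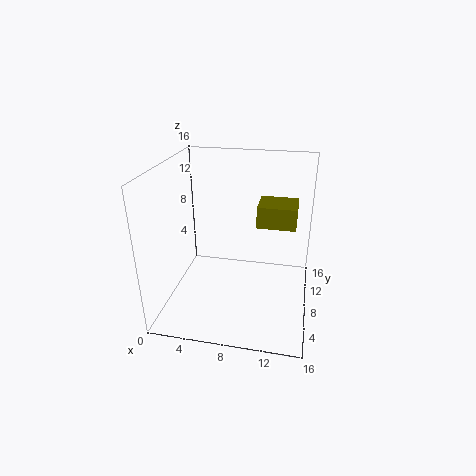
a = 10.25, b = 6.25, c = 10.25, p = 4, t = 2.25, col = 'olive'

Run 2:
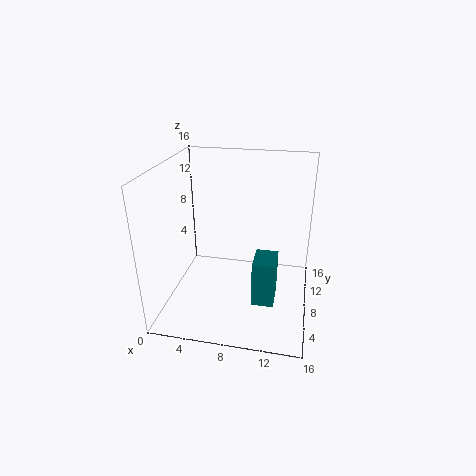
a = 10, b = 5.5, c = 1, p = 2.5, t = 5.25, col = 'teal'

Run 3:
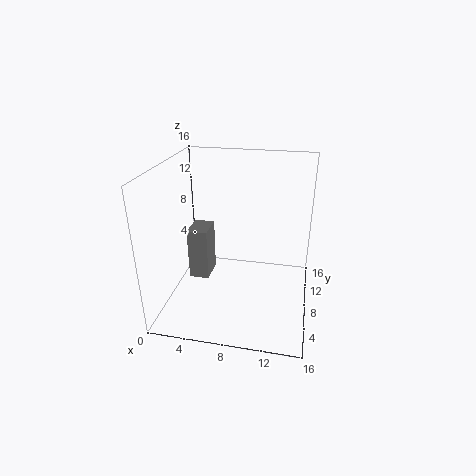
a = 1.25, b = 9.75, c = 0.75, p = 2.5, t = 6.5, col = 'gray'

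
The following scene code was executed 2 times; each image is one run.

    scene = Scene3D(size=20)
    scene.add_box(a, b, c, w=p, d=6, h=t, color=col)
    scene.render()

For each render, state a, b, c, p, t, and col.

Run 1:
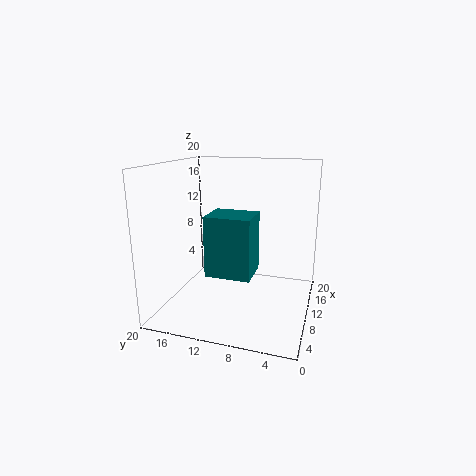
a = 5
b = 7
c = 6
p = 5
t = 8
col = 'teal'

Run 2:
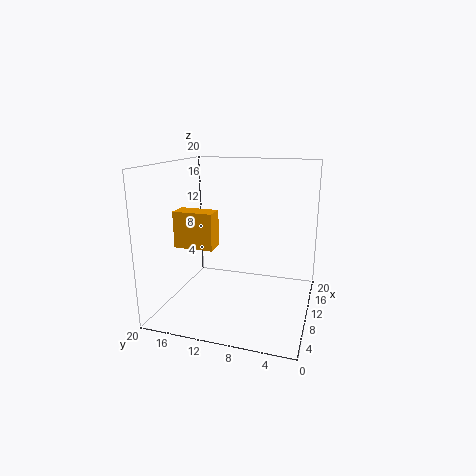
a = 10
b = 14
c = 7.5
p = 3
t = 5.5
col = 'orange'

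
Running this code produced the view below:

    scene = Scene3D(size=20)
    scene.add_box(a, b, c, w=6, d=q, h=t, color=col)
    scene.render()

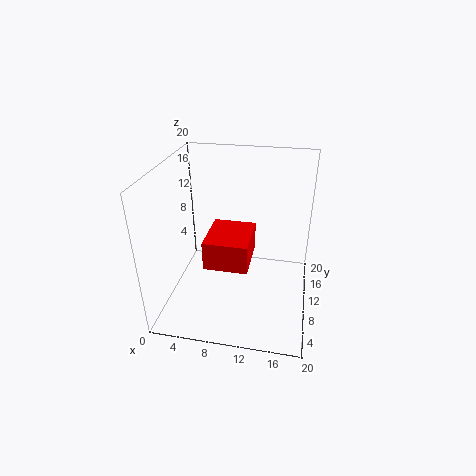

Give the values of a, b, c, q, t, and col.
a = 6
b = 6
c = 7
q = 7
t = 4
col = 'red'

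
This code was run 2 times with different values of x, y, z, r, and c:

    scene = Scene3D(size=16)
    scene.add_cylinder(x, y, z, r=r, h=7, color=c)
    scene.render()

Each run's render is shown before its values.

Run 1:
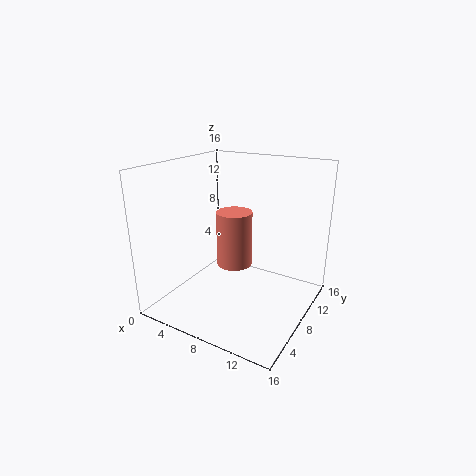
x = 5.25, y = 11.75, z = 2.5, r = 2.25, c = 'salmon'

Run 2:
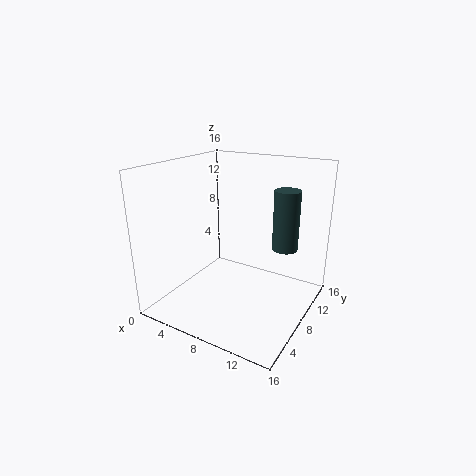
x = 12, y = 12, z = 6, r = 1.5, c = 'darkslategray'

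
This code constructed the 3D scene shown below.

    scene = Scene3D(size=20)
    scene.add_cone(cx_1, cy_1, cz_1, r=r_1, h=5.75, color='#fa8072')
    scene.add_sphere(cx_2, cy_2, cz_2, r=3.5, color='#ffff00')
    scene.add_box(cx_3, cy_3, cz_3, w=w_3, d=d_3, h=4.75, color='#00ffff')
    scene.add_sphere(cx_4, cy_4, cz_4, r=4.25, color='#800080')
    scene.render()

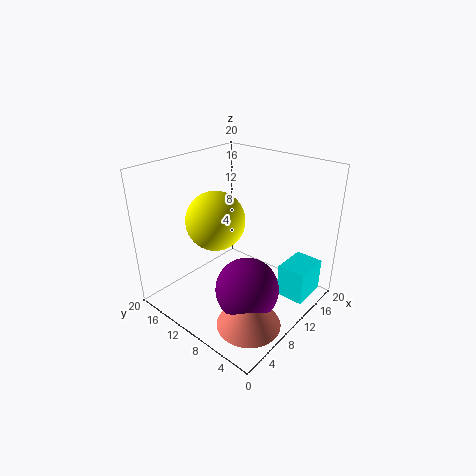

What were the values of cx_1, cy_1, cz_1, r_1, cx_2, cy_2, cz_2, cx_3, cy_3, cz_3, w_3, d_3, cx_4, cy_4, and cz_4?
cx_1 = 5.75; cy_1 = 4.5; cz_1 = 0.75; r_1 = 4.25; cx_2 = 4.5; cy_2 = 8.75; cz_2 = 15; cx_3 = 13; cy_3 = 1; cz_3 = 1.25; w_3 = 5.25; d_3 = 4; cx_4 = 7.5; cy_4 = 6.25; cz_4 = 4.5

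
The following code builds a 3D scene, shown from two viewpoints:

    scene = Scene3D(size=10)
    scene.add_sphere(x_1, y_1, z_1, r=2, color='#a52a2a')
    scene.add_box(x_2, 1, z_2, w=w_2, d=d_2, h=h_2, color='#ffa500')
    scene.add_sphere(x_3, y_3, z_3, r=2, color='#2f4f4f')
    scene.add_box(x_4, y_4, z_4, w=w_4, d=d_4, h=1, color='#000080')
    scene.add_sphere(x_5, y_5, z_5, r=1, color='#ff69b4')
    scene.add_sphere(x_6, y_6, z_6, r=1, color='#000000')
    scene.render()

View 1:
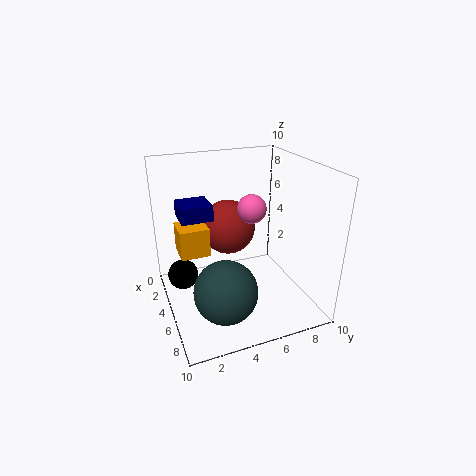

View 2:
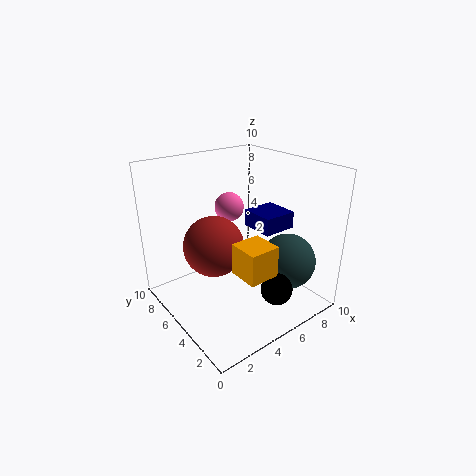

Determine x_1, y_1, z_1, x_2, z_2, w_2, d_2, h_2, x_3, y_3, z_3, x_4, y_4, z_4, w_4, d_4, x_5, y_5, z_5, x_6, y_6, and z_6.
x_1 = 3; y_1 = 5; z_1 = 5; x_2 = 3; z_2 = 4; w_2 = 2; d_2 = 2; h_2 = 2; x_3 = 8; y_3 = 3; z_3 = 3; x_4 = 4; y_4 = 1; z_4 = 7; w_4 = 2; d_4 = 2; x_5 = 5; y_5 = 6; z_5 = 7; x_6 = 5; y_6 = 1; z_6 = 3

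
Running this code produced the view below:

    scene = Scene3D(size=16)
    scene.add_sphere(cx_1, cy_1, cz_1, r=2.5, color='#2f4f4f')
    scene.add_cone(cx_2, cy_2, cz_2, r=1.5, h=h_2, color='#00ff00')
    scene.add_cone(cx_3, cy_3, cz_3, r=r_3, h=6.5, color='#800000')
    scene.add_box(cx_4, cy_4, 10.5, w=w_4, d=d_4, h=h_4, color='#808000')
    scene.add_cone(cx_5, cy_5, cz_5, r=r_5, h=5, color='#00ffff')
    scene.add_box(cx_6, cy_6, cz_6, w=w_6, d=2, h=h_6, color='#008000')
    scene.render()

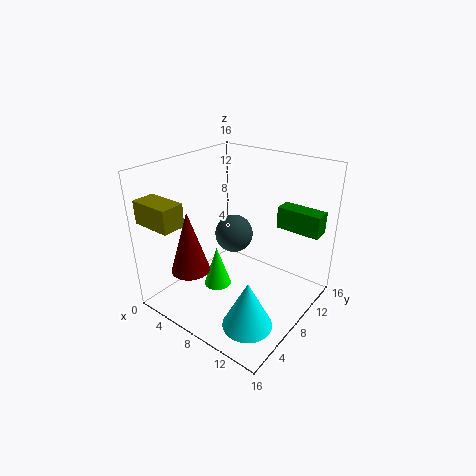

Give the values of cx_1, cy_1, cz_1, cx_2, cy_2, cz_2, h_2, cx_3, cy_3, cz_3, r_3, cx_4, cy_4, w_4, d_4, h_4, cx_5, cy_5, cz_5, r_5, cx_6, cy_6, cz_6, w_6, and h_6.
cx_1 = 3.5, cy_1 = 13, cz_1 = 5, cx_2 = 7, cy_2 = 5.5, cz_2 = 3, h_2 = 4.5, cx_3 = 6, cy_3 = 2.5, cz_3 = 6, r_3 = 2, cx_4 = 0.5, cy_4 = 0.5, w_4 = 4.5, d_4 = 2.5, h_4 = 2.5, cx_5 = 13, cy_5 = 3, cz_5 = 2, r_5 = 2.5, cx_6 = 10.5, cy_6 = 12, cz_6 = 8.5, w_6 = 5, h_6 = 2.5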